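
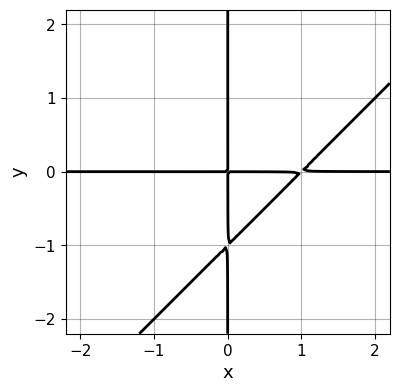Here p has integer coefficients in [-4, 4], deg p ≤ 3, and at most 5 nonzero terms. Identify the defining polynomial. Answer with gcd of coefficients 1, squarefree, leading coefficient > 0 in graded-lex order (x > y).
1. Degree: no degree-2 curve has this shape, so deg p = 3.
2. Against the integer gridlines: the visible y-axis segment lies entirely on the curve; every point of the x-axis in the box is on the curve.
3. Together with the visible shape, these determine p as stated.

x^2*y - x*y^2 - x*y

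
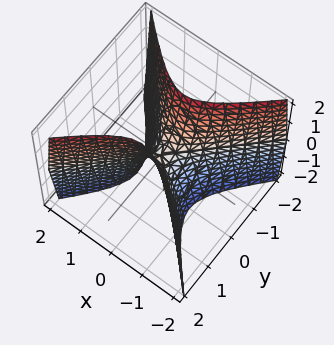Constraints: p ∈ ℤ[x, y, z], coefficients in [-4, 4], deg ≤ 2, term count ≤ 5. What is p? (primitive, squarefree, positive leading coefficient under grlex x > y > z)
3*x^2 - 3*y^2 + z

The degree is 2 — a hyperbolic paraboloid; a quadric.
Symmetries: mirror symmetry x ↦ −x ⇒ only even powers of x; the y ↦ −y reflection is a symmetry, so y appears only in even powers.
Checking where it meets the axes: one z-axis crossing is at z = 0; it crosses the x-axis at the gridline x = 0.
These observations pin down the coefficients.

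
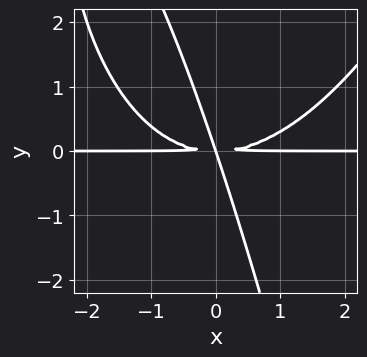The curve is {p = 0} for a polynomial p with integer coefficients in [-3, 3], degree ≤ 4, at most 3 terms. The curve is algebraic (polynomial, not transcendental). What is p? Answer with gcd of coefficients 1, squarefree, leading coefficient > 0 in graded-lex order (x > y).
Degree: no degree-3 curve has this shape, so deg p = 4.
Checking where it meets the axes: one y-axis crossing is at y = 0; the visible x-axis segment lies entirely on the curve.
The integer polynomial consistent with all of this is the stated p.

x^3*y - 3*x*y^2 - y^3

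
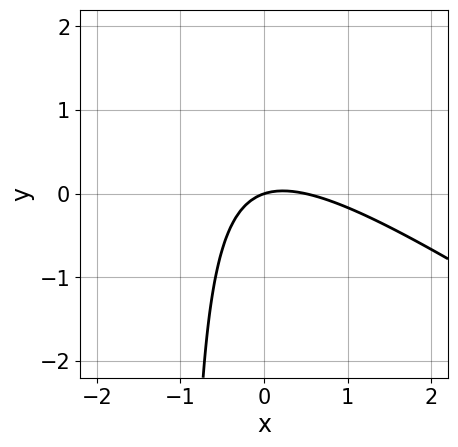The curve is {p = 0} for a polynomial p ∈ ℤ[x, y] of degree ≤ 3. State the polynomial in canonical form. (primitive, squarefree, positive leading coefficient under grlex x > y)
First, deg p = 2.
Then, checking where it meets the axes: it meets the x-axis at x = 0 (among the integer gridlines); one y-axis crossing is at y = 0.
Finally, putting this together gives p.

2*x^2 + 3*x*y - x + 3*y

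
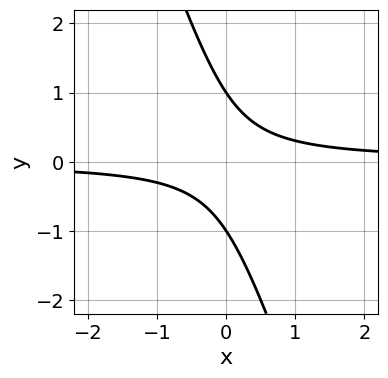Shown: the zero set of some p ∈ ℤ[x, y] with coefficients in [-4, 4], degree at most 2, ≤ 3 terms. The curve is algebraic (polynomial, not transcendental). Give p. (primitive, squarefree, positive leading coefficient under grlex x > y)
3*x*y + y^2 - 1

1. deg p = 2. A generic line meets the curve in up to 2 points.
2. From the axis intercepts and sections: no x-intercept at any integer in the box; the y-axis gridline crossings are at y ∈ {-1, 1}.
3. These observations pin down the coefficients.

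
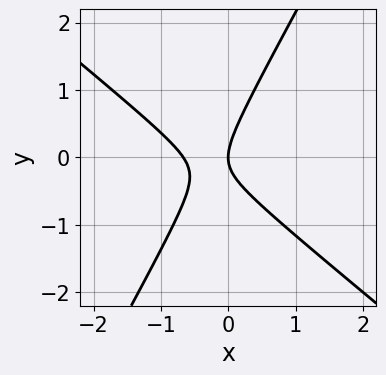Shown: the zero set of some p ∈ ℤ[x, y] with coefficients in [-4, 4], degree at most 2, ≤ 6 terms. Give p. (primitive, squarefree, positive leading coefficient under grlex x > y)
3*x^2 + 2*x*y - 2*y^2 + 2*x

(a) The degree is 2 — the shape is more complex than any degree-1 curve.
(b) Against the integer gridlines: one y-axis crossing is at y = 0; it meets the x-axis at x = 0 (among the integer gridlines).
(c) Matching integer coefficients to the picture gives p.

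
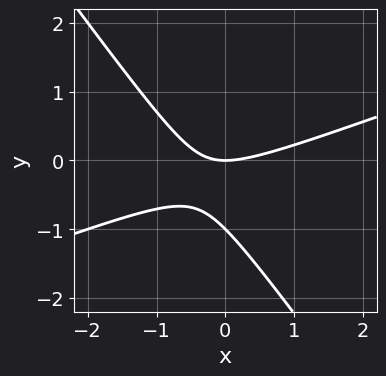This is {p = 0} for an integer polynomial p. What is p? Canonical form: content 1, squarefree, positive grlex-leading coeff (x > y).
1. deg p = 2. The shape is more complex than any degree-1 curve.
2. From the visible intercepts: it crosses the x-axis at the gridline x = 0; among the integer gridlines, it crosses the y-axis at y ∈ {-1, 0}.
3. The integer polynomial consistent with all of this is the stated p.

x^2 - 2*x*y - 2*y^2 - 2*y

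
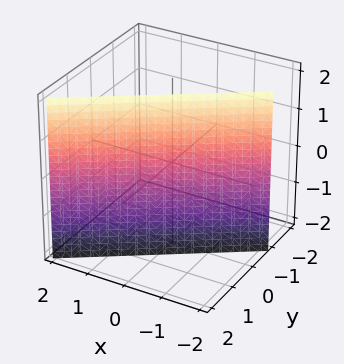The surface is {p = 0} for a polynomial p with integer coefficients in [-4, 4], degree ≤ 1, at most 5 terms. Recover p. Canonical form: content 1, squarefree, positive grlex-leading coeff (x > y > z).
(a) deg p = 1. The surface is flat (a plane).
(b) Checking where it meets the axes: it meets the x-axis at x = -1 (among the integer gridlines); no z-intercept at any integer in the box.
(c) Fitting integer coefficients to these (and the overall shape) gives p.

2*x - 3*y + 2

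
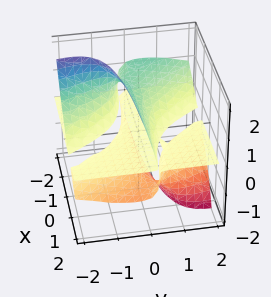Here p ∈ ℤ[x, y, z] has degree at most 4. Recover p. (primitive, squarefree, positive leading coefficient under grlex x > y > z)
1. deg p = 3.
2. Checking where it meets the axes: the z-axis gridline crossings are at z ∈ {-1, 0, 1}; the visible x-axis segment lies entirely on the surface.
3. Matching integer coefficients to the picture gives p.

2*x*y*z + y^2*z + 3*y*z^2 + z^3 - z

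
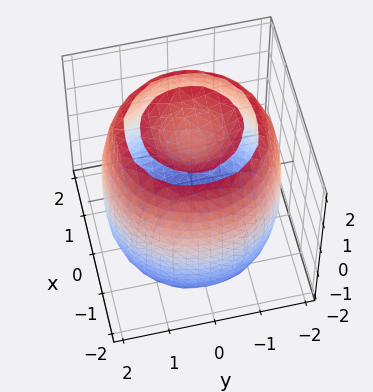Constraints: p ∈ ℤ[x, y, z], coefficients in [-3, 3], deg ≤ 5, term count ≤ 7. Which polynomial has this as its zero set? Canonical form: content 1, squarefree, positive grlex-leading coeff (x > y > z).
x^4 + 2*x^2*y^2 + y^4 - 3*x^2 - 3*y^2 + z^2 - 2

1. The picture has 2 separate pieces. Treating them together as one polynomial.
2. Degree: no degree-3 surface has this shape, so deg p = 4.
3. By symmetry, the surface is invariant under rotation about z: p = q(x² + y², z).
4. Against the integer gridlines: a circular section at z = -1 has radius between 1 and 2.
5. Solving for integer coefficients yields p as stated.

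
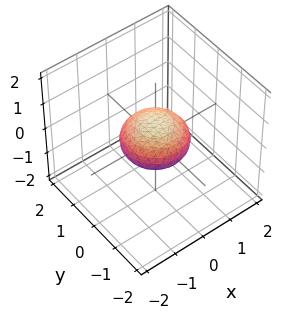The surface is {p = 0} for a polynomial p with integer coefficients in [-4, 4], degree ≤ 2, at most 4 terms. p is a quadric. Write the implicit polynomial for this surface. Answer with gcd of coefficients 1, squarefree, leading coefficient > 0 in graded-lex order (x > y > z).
x^2 + y^2 + 2*z^2 - 1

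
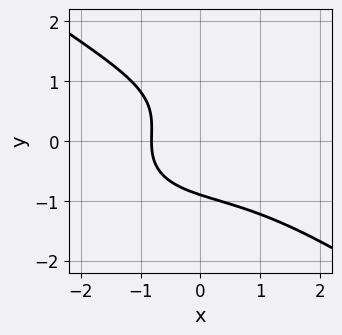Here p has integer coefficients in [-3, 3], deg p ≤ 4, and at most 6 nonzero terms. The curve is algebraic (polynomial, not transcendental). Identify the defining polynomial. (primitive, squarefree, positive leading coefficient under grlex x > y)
(a) The degree is 3 — the shape is more complex than any degree-2 curve.
(b) The integer polynomial consistent with all of this is the stated p.

x^3 + 3*y^3 - y^2 + 3*x + 3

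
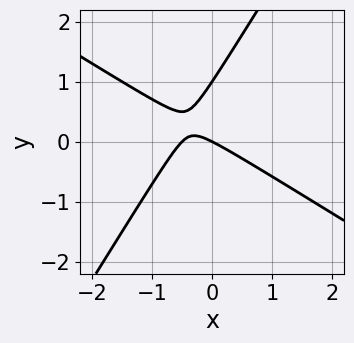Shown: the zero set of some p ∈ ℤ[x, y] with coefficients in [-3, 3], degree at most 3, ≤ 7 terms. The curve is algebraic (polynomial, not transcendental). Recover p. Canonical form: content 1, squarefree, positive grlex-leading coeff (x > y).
2*x^2 + 2*x*y - 2*y^2 + x + 2*y

(a) The degree is 2 — no degree-1 curve has this shape.
(b) Reading off the gridlines: one x-axis crossing is at x = 0; among the integer gridlines, it crosses the y-axis at y ∈ {0, 1}.
(c) The integer polynomial consistent with all of this is the stated p.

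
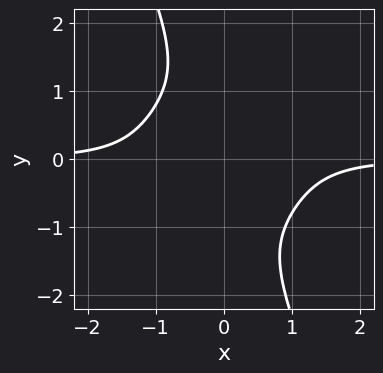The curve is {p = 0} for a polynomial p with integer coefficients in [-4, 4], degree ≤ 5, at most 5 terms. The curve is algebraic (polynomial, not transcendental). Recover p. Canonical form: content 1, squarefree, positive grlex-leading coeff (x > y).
3*x^3*y + 2*x*y^3 + y^4 + 3

First, degree: the shape is more complex than any degree-3 curve, so deg p = 4.
Next, reading off the gridlines: it misses every integer gridline on the x-axis; the curve avoids every integer y-axis point in the box.
Finally, these observations pin down the coefficients.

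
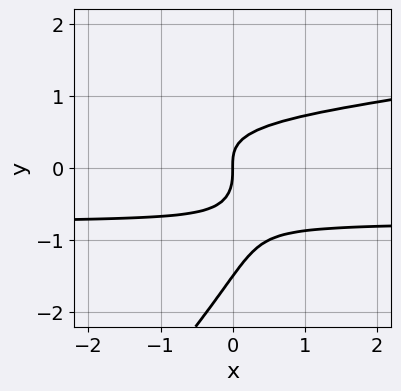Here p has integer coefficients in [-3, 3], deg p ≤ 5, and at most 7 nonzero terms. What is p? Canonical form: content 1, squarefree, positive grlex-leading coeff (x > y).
2*x*y^3 - 2*y^4 - 2*x*y^2 - 3*y^3 + 2*x

1. deg p = 4. No degree-3 curve has this shape.
2. Reading off the gridlines: it meets the x-axis at x = 0 (among the integer gridlines); one y-axis crossing is at y = 0.
3. Fitting integer coefficients to these (and the overall shape) gives p.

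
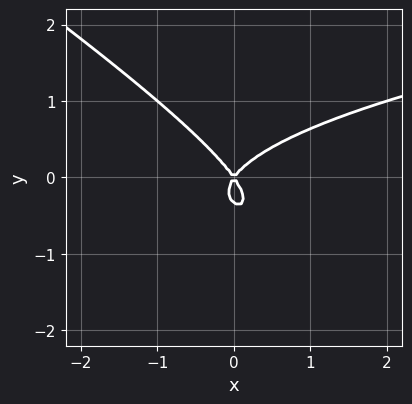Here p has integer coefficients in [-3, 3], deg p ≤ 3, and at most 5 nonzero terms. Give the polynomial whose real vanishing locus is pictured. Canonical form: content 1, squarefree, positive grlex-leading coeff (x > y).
2*x*y^2 + 3*y^3 - 2*x^2 + y^2

1. The degree is 3 — a generic line meets the curve in up to 3 points.
2. From the axis intercepts and sections: one x-axis crossing is at x = 0; it crosses the y-axis at the gridline y = 0.
3. Matching integer coefficients to the picture gives p.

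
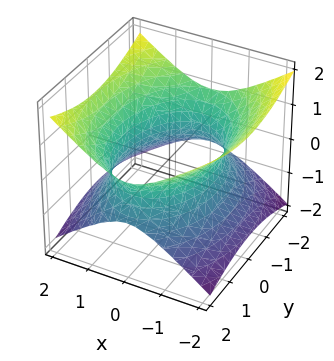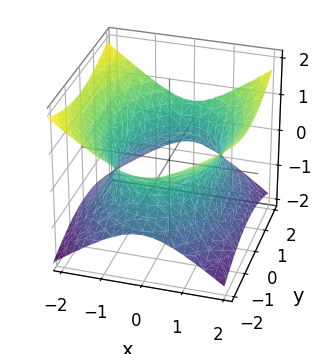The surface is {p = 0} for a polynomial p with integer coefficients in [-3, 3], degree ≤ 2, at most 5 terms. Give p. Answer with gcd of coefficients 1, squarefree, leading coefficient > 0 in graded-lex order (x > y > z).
2*x^2 + y^2 - 3*z^2 - 3

deg p = 2. One connected sheet with a waist; a quadric.
Symmetries: the z ↦ −z reflection is a symmetry, so z appears only in even powers; the x ↦ −x reflection is a symmetry, so x appears only in even powers; it's symmetric under y → −y, forcing even powers of y.
From the axis intercepts and sections: it misses every integer gridline on the z-axis.
Together with the visible shape, these determine p as stated.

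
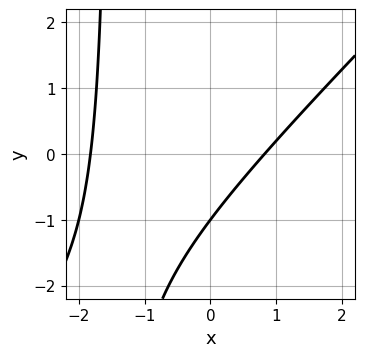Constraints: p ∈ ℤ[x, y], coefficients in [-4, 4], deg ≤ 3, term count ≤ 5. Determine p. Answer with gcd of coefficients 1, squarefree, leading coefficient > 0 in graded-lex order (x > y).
First, degree: a generic line meets the curve in up to 2 points, so deg p = 2.
Then, against the integer gridlines: it crosses the y-axis at the gridline y = -1.
Finally, the integer polynomial consistent with all of this is the stated p.

2*x^2 - 2*x*y + 2*x - 3*y - 3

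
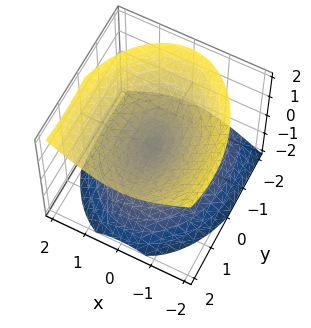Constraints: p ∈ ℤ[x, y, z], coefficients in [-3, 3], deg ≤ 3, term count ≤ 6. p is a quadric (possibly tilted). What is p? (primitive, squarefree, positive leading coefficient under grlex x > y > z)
(a) The degree is 2 — no degree-1 surface has this shape.
(b) From the axis intercepts and sections: it meets the x-axis at x = 0 (among the integer gridlines); it crosses the z-axis at the gridline z = 0; it crosses the y-axis at the gridline y = 0.
(c) Putting this together gives p.

2*x^2 + y^2 - y*z - 2*z^2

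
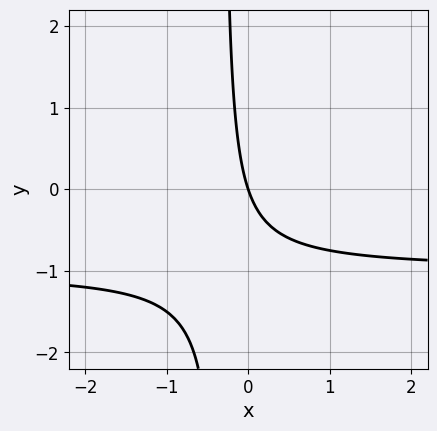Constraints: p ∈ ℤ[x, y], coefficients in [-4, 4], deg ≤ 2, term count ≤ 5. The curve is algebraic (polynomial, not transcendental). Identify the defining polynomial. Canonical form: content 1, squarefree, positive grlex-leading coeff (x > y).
The degree is 2 — no degree-1 curve has this shape.
Reading off the gridlines: it crosses the x-axis at the gridline x = 0; it meets the y-axis at y = 0 (among the integer gridlines).
These observations pin down the coefficients.

3*x*y + 3*x + y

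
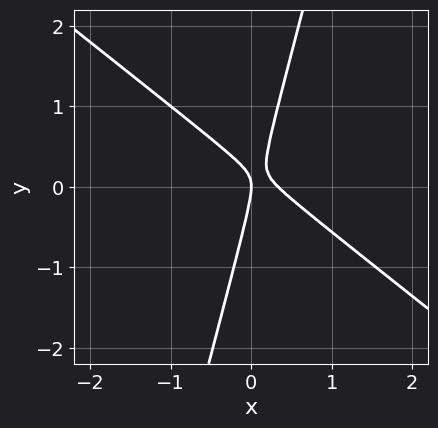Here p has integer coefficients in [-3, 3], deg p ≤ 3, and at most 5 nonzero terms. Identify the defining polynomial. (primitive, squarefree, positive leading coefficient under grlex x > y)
3*x^2 + 3*x*y - y^2 - x

Degree: no degree-1 curve has this shape, so deg p = 2.
Against the integer gridlines: one x-axis crossing is at x = 0; one y-axis crossing is at y = 0.
The integer polynomial consistent with all of this is the stated p.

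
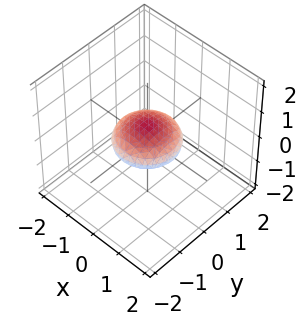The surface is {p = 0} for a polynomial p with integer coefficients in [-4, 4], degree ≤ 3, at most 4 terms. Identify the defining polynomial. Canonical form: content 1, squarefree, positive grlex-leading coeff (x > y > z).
Degree: bounded and convex; a quadric, so deg p = 2.
Symmetry: the surface is invariant under rotation about z: p = q(x² + y², z); it's symmetric under z → −z, forcing even powers of z.
From the axis intercepts and sections: the x-axis gridline crossings are at x ∈ {-1, 1}; a circular section at z = 0 has radius exactly 1; the y-axis gridline crossings are at y ∈ {-1, 1}.
Fitting integer coefficients to these (and the overall shape) gives p.

x^2 + y^2 + 3*z^2 - 1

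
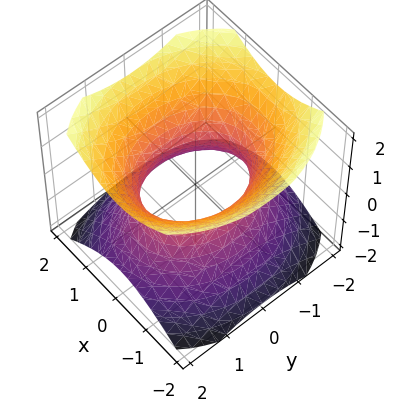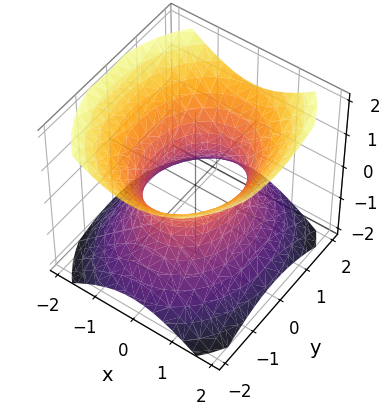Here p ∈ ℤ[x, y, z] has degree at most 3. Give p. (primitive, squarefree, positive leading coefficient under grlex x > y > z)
1. The degree is 2 — one connected sheet with a waist; a quadric.
2. Symmetries: the z ↦ −z reflection is a symmetry, so z appears only in even powers; the y ↦ −y reflection is a symmetry, so y appears only in even powers; mirror symmetry x ↦ −x ⇒ only even powers of x.
3. Reading off the gridlines: the surface avoids every integer z-axis point in the box; the x-axis gridline crossings are at x ∈ {-1, 1}.
4. Matching integer coefficients to the picture gives p.

3*x^2 + 2*y^2 - 3*z^2 - 3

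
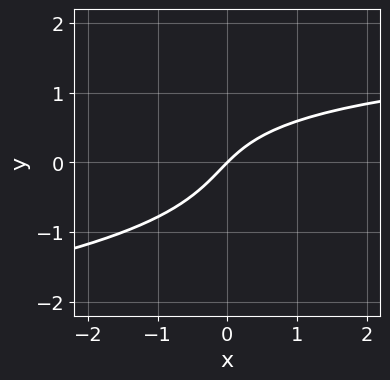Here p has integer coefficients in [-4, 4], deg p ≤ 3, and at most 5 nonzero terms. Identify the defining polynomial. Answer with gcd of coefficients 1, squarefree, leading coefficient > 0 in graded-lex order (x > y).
The degree is 3 — the shape is more complex than any degree-2 curve.
From the axis intercepts and sections: one y-axis crossing is at y = 0; one x-axis crossing is at x = 0.
Matching integer coefficients to the picture gives p.

3*y^3 + x*y - 3*x + 3*y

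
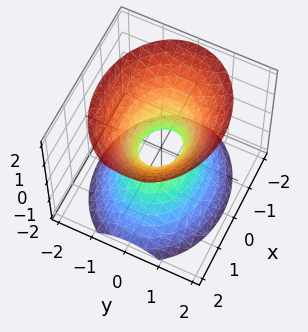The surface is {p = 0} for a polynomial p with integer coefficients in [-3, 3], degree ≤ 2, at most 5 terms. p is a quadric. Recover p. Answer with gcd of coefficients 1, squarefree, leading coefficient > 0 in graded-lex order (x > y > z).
2*x^2 + 3*y^2 - 2*z^2 - 1

(a) deg p = 2. One connected sheet with a waist; a quadric.
(b) Symmetries: mirror symmetry z ↦ −z ⇒ only even powers of z; it's symmetric under y → −y, forcing even powers of y; it's symmetric under x → −x, forcing even powers of x.
(c) Observable constraints: the surface avoids every integer z-axis point in the box.
(d) Putting this together gives p.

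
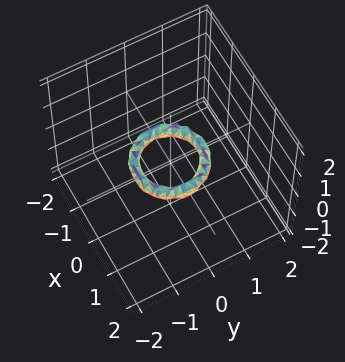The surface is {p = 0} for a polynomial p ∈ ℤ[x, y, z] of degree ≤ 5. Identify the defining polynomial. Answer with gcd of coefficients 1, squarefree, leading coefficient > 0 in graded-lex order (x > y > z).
2*x^4 + 4*x^2*y^2 + 2*y^4 - 3*x^2 - 3*y^2 + 2*z^2 + 1

First, deg p = 4. The shape is more complex than any degree-3 surface.
Then, symmetries: the z-axis is an axis of rotation, so x and y enter only as x² + y².
Next, against the integer gridlines: no z-intercept at any integer in the box; the y-axis gridline crossings are at y ∈ {-1, 1}; a circular section at z = 0 has radius between 0 and 1.
Finally, assembling these constraints gives the stated polynomial. Check: (1, 0, 0) on the x-axis lies on the surface, and p(1, 0, 0) = 0. ✓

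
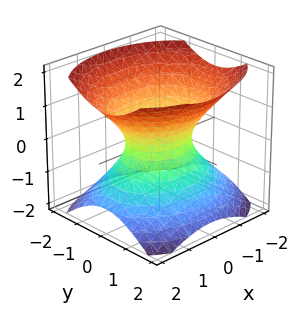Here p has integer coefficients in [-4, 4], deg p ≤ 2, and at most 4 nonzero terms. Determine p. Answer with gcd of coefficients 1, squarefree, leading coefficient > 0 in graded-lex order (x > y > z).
2*x^2 + 3*y^2 - 3*z^2 - 2

1. The degree is 2 — one connected sheet with a waist; a quadric.
2. Symmetries: it's symmetric under y → −y, forcing even powers of y; mirror symmetry x ↦ −x ⇒ only even powers of x; the z ↦ −z reflection is a symmetry, so z appears only in even powers.
3. From the visible intercepts: the x-axis gridline crossings are at x ∈ {-1, 1}; it misses every integer gridline on the z-axis.
4. Putting this together gives p.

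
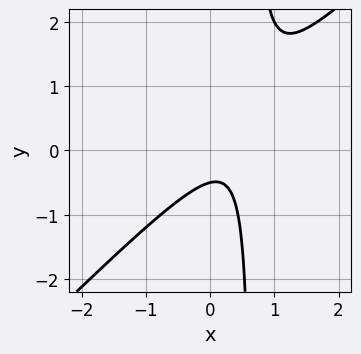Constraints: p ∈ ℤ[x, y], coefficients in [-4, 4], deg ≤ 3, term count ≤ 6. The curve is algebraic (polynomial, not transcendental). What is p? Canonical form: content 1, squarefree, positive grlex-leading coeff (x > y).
3*x^2 - 3*x*y - 2*x + 2*y + 1

(a) Degree: the shape is more complex than any degree-1 curve, so deg p = 2.
(b) From the axis intercepts and sections: no x-intercept at any integer in the box.
(c) Assembling these constraints gives the stated polynomial.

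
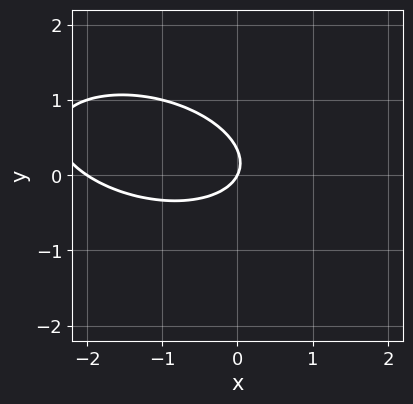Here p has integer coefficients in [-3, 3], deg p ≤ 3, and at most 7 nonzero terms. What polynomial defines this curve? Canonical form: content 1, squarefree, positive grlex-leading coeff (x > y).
1. deg p = 2. No degree-1 curve has this shape.
2. Reading off the gridlines: among the integer gridlines, it crosses the x-axis at x ∈ {-2, 0}; it crosses the y-axis at the gridline y = 0.
3. These observations pin down the coefficients.

x^2 + x*y + 3*y^2 + 2*x - y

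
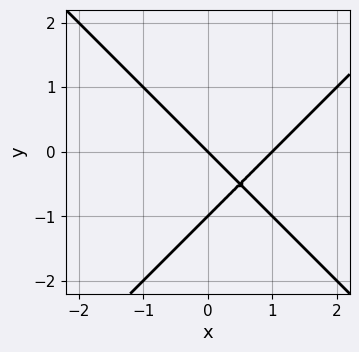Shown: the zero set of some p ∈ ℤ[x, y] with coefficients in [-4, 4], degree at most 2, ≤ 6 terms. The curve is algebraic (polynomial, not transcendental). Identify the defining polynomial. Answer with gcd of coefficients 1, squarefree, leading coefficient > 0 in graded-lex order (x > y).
Degree: no degree-1 curve has this shape, so deg p = 2.
From the visible intercepts: among the integer gridlines, it crosses the y-axis at y ∈ {-1, 0}; the x-axis gridline crossings are at x ∈ {0, 1}.
The integer polynomial consistent with all of this is the stated p.

x^2 - y^2 - x - y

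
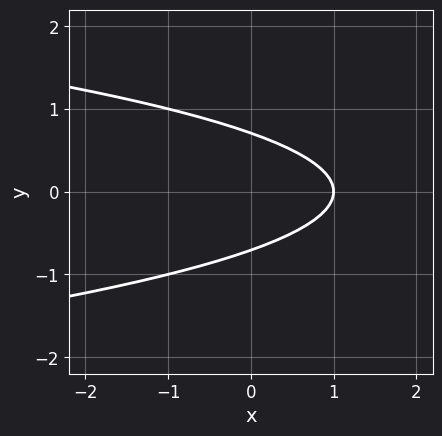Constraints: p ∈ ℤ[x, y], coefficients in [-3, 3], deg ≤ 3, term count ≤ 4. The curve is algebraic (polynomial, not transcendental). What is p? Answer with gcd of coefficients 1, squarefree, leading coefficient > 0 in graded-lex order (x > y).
2*y^2 + x - 1

1. The degree is 2 — the shape is more complex than any degree-1 curve.
2. Symmetries: the y ↦ −y reflection is a symmetry, so y appears only in even powers.
3. From the visible intercepts: it crosses the x-axis at the gridline x = 1.
4. Matching integer coefficients to the picture gives p.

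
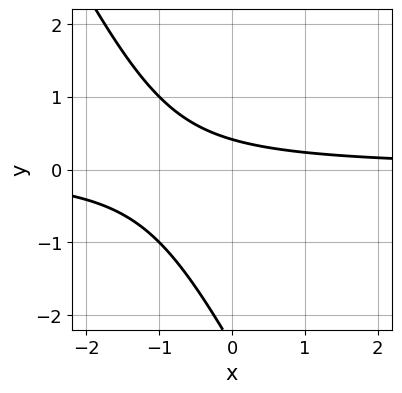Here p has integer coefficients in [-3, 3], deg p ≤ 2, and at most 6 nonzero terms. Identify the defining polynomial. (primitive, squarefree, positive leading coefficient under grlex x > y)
First, the degree is 2 — no degree-1 curve has this shape.
Then, checking where it meets the axes: it misses every integer gridline on the x-axis.
Finally, together with the visible shape, these determine p as stated.

2*x*y + y^2 + 2*y - 1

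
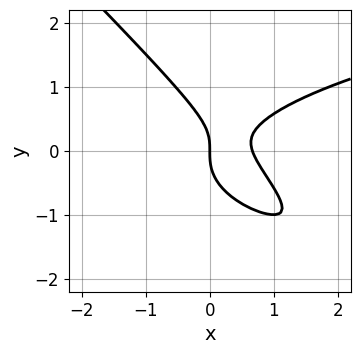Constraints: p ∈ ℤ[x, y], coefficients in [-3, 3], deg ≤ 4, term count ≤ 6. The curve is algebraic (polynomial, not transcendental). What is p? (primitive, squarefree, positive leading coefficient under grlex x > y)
First, the degree is 3 — no degree-2 curve has this shape.
Next, reading off the gridlines: it crosses the y-axis at the gridline y = 0; one x-axis crossing is at x = 0.
Finally, fitting integer coefficients to these (and the overall shape) gives p.

3*x*y^2 + 3*y^3 - 3*x^2 - x*y + 2*x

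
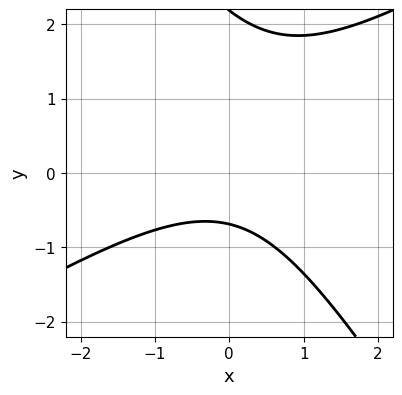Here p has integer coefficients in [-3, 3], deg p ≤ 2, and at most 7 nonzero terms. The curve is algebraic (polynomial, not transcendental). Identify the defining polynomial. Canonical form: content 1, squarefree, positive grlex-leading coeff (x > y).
2*x^2 - 2*x*y - 2*y^2 + 3*y + 3

(a) deg p = 2.
(b) Observable constraints: no x-intercept at any integer in the box.
(c) Solving for integer coefficients yields p as stated.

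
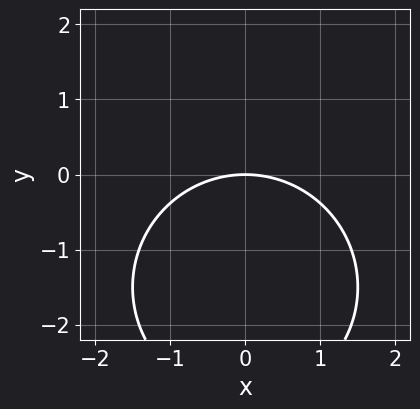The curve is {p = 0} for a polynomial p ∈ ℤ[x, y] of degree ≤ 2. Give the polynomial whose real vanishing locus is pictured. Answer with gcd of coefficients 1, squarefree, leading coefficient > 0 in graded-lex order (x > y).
First, the degree is 2 — the shape is more complex than any degree-1 curve.
Next, symmetries: the x ↦ −x reflection is a symmetry, so x appears only in even powers.
Next, checking where it meets the axes: it meets the x-axis at x = 0 (among the integer gridlines); it crosses the y-axis at the gridline y = 0.
Finally, fitting integer coefficients to these (and the overall shape) gives p.

x^2 + y^2 + 3*y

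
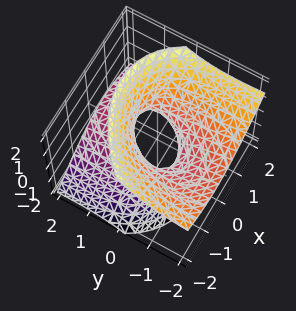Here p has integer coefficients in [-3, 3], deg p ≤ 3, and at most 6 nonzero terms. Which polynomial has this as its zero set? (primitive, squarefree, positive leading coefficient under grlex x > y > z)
Degree: no degree-1 surface has this shape, so deg p = 2.
Against the integer gridlines: among the integer gridlines, it crosses the y-axis at y ∈ {-1, 1}; the surface avoids every integer z-axis point in the box.
Together with the visible shape, these determine p as stated.

2*x^2 - x*y + y^2 + 3*y*z - 2*z^2 - 1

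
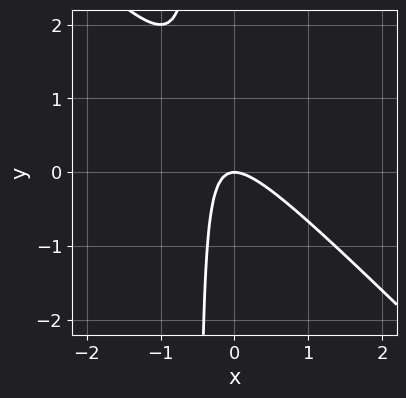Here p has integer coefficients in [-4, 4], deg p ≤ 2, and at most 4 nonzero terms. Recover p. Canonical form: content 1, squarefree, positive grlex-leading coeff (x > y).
2*x^2 + 2*x*y + y

(a) The degree is 2 — a generic line meets the curve in up to 2 points.
(b) Against the integer gridlines: it crosses the x-axis at the gridline x = 0; one y-axis crossing is at y = 0.
(c) Fitting integer coefficients to these (and the overall shape) gives p.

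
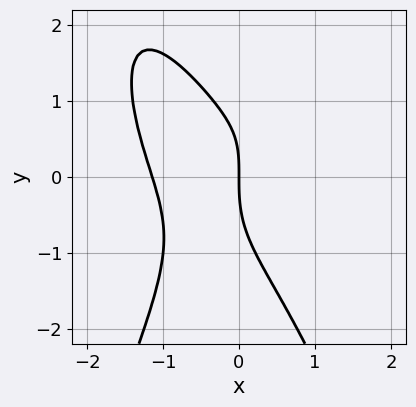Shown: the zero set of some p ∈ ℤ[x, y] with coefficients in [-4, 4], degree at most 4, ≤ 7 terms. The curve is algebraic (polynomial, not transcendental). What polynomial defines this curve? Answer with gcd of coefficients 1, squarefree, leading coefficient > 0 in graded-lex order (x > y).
(a) deg p = 4. The shape is more complex than any degree-3 curve.
(b) Checking where it meets the axes: it crosses the y-axis at the gridline y = 0; it crosses the x-axis at the gridline x = 0.
(c) Together with the visible shape, these determine p as stated.

2*x^4 - 3*x^2*y + y^3 - x*y + 3*x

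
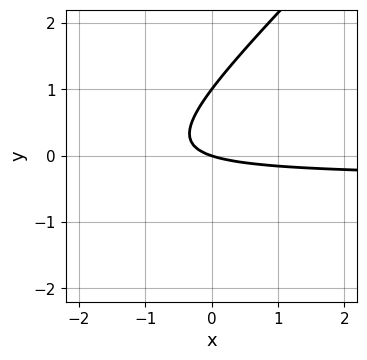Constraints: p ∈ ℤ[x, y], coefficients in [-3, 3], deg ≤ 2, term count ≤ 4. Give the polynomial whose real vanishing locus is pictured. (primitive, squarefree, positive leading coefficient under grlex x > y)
3*x*y - 3*y^2 + x + 3*y

First, degree: the shape is more complex than any degree-1 curve, so deg p = 2.
Then, reading off the gridlines: it meets the x-axis at x = 0 (among the integer gridlines); the y-axis gridline crossings are at y ∈ {0, 1}.
Finally, matching integer coefficients to the picture gives p.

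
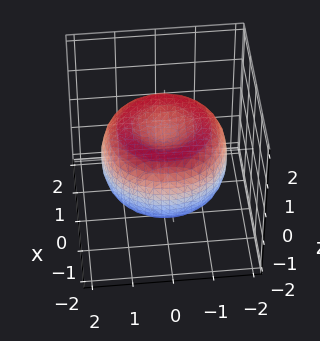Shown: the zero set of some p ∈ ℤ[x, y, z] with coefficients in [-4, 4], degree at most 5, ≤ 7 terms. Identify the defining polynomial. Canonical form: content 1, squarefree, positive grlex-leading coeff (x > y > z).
First, the degree is 4 — the shape is more complex than any degree-3 surface.
Next, symmetry: the surface is invariant under rotation about z: p = q(x² + y², z).
Then, reading off the gridlines: a circular section at z = -1 has radius exactly 1.
Finally, fitting integer coefficients to these (and the overall shape) gives p.

x^4 + 2*x^2*y^2 + y^4 - 2*x^2 - 2*y^2 + 2*z^2 - 1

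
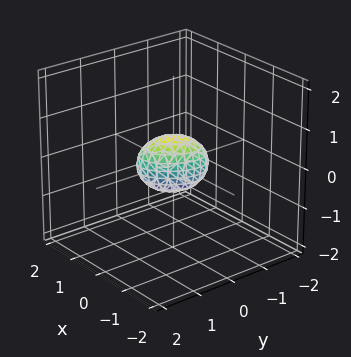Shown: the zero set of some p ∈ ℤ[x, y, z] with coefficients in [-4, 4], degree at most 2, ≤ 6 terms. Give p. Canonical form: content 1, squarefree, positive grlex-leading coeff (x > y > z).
3*x^2 - 2*x*y + 2*y^2 + 2*z^2 - 1

(a) deg p = 2. No degree-1 surface has this shape.
(b) Matching integer coefficients to the picture gives p.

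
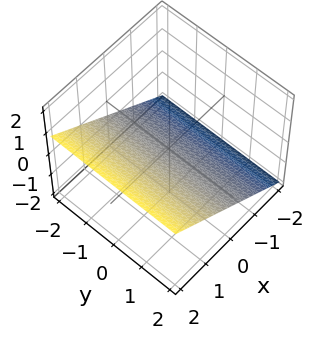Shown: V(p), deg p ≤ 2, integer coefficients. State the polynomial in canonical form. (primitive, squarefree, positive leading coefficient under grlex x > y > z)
First, deg p = 1. The surface is flat (a plane).
Then, checking where it meets the axes: it crosses the x-axis at the gridline x = 1; it misses every integer gridline on the y-axis.
Finally, matching integer coefficients to the picture gives p.

2*x - 3*z - 2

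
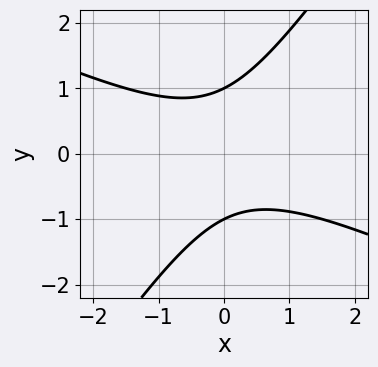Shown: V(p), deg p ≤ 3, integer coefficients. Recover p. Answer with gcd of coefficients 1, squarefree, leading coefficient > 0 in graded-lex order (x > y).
2*x^2 + 3*x*y - 3*y^2 + 3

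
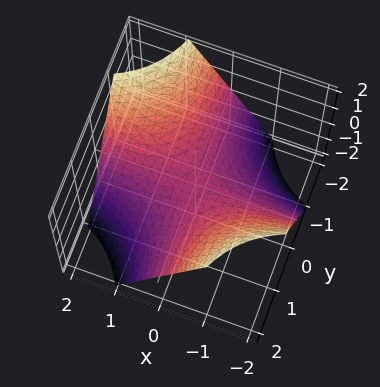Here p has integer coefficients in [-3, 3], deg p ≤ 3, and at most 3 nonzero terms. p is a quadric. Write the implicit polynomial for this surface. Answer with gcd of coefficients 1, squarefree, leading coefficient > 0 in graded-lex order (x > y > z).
x*y + z

1. Degree: a hyperbolic paraboloid; a quadric, so deg p = 2.
2. Against the integer gridlines: one z-axis crossing is at z = 0; every point of the x-axis in the box is on the surface; every point of the y-axis in the box is on the surface.
3. Fitting integer coefficients to these (and the overall shape) gives p.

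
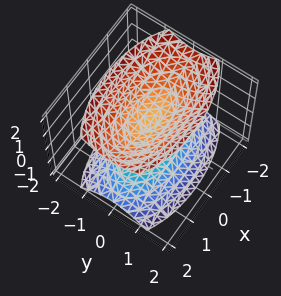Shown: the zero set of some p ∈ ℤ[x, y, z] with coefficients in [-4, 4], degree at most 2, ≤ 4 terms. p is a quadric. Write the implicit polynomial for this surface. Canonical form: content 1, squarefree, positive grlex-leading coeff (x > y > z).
First, I count 2 distinct pieces. Treating them together as one polynomial.
Then, the degree is 2 — two sheets facing apart; a quadric.
Next, symmetries: it's symmetric under z → −z, forcing even powers of z; mirror symmetry x ↦ −x ⇒ only even powers of x; the y ↦ −y reflection is a symmetry, so y appears only in even powers.
Next, against the integer gridlines: it misses every integer gridline on the y-axis; it misses every integer gridline on the x-axis.
Finally, assembling these constraints gives the stated polynomial.

x^2 + 3*y^2 - 2*z^2 + 1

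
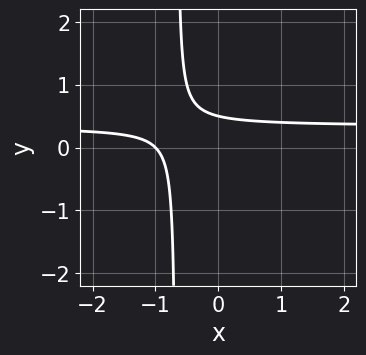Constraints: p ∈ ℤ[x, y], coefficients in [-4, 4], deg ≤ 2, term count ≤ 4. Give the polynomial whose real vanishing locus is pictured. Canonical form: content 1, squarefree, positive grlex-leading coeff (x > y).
deg p = 2.
Checking where it meets the axes: one x-axis crossing is at x = -1.
Fitting integer coefficients to these (and the overall shape) gives p.

3*x*y - x + 2*y - 1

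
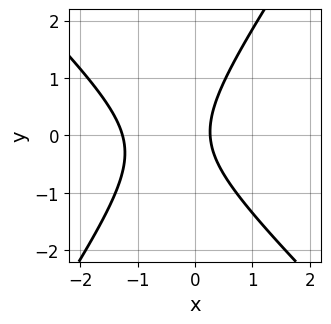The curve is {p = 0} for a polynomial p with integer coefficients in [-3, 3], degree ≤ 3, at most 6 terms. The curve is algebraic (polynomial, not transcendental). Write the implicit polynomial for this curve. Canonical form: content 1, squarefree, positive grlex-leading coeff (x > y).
3*x^2 + x*y - 2*y^2 + 3*x - 1

First, degree: the shape is more complex than any degree-1 curve, so deg p = 2.
Next, from the axis intercepts and sections: no y-intercept at any integer in the box.
Finally, putting this together gives p.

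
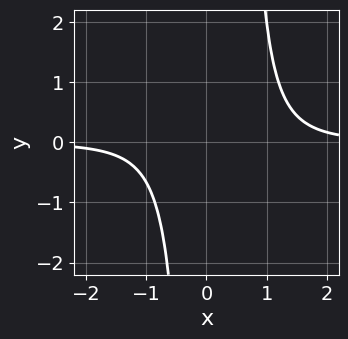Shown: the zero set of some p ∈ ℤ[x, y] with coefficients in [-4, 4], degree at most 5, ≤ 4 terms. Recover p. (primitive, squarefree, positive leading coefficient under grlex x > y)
1. Degree: the shape is more complex than any degree-3 curve, so deg p = 4.
2. Observable constraints: no x-intercept at any integer in the box; no y-intercept at any integer in the box.
3. Solving for integer coefficients yields p as stated.

2*x^3*y - x^2*y - 2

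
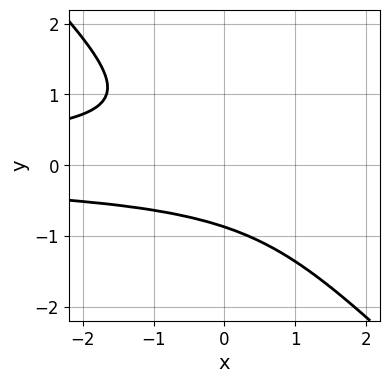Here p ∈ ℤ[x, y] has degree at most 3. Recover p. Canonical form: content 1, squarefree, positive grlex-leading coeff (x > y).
3*x*y^2 + 3*y^3 + 2

First, the degree is 3 — a generic line meets the curve in up to 3 points.
Next, observable constraints: no x-intercept at any integer in the box.
Finally, assembling these constraints gives the stated polynomial.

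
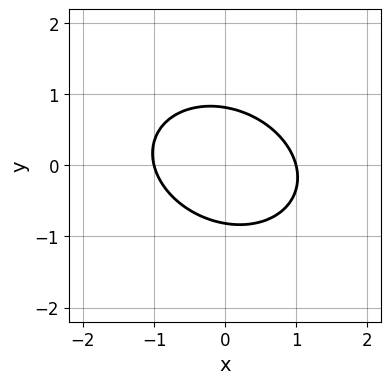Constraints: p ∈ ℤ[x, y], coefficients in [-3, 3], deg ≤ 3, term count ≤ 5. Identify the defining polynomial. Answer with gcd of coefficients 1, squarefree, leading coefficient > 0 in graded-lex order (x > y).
2*x^2 + x*y + 3*y^2 - 2

First, deg p = 2. The shape is more complex than any degree-1 curve.
Then, observable constraints: among the integer gridlines, it crosses the x-axis at x ∈ {-1, 1}.
Finally, the integer polynomial consistent with all of this is the stated p.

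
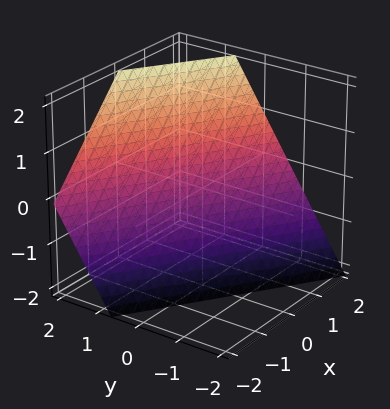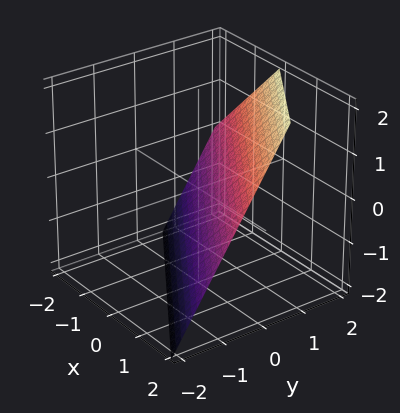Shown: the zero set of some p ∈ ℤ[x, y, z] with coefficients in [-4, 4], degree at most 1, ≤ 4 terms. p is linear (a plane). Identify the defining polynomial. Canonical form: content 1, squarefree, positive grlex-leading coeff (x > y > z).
2*x + 3*y - 2*z - 2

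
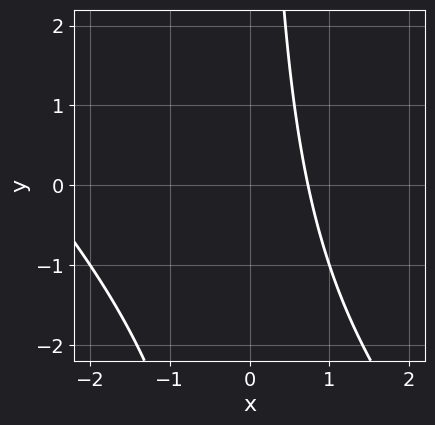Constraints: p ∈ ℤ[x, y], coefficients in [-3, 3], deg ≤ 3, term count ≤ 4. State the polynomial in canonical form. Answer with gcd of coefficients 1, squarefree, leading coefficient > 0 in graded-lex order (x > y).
x^2 + x*y + 2*x - 2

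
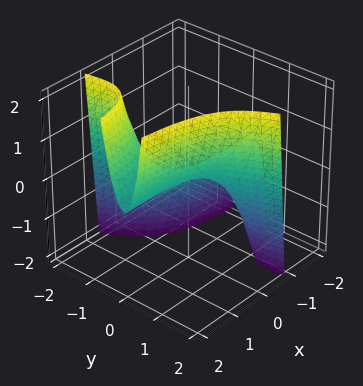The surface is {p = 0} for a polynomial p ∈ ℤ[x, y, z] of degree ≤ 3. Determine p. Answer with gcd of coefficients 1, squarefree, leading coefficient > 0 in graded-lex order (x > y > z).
3*x*y^2 + y^3 - z

First, the degree is 3 — the shape is more complex than any degree-2 surface.
Next, against the integer gridlines: it crosses the y-axis at the gridline y = 0; one z-axis crossing is at z = 0.
Finally, assembling these constraints gives the stated polynomial. Check: (2, 0, 0) on the x-axis lies on the surface, and p(2, 0, 0) = 0. ✓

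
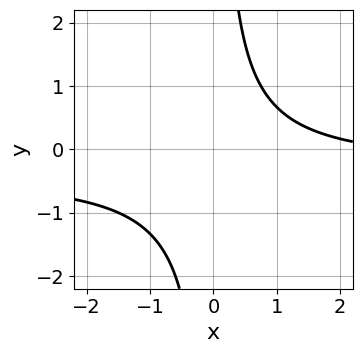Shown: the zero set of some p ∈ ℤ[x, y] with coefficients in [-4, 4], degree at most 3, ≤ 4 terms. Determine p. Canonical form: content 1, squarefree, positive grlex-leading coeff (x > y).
The degree is 2 — a generic line meets the curve in up to 2 points.
From the visible intercepts: no y-intercept at any integer in the box; the curve avoids every integer x-axis point in the box.
Solving for integer coefficients yields p as stated.

3*x*y + x - 3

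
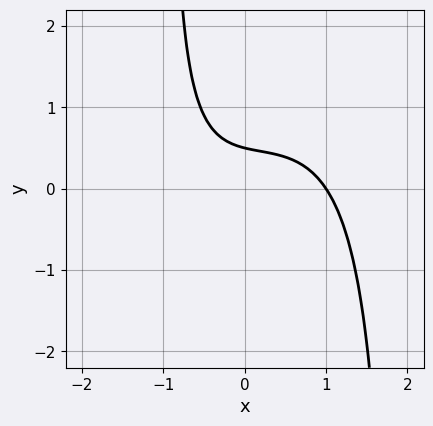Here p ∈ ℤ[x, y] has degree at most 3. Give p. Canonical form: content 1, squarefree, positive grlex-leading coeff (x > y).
First, deg p = 3.
Next, from the axis intercepts and sections: it meets the x-axis at x = 1 (among the integer gridlines).
Finally, these observations pin down the coefficients.

x^3 - x^2*y + x*y + 2*y - 1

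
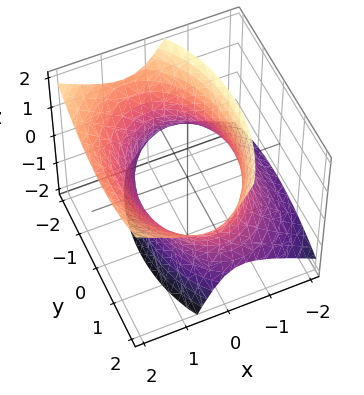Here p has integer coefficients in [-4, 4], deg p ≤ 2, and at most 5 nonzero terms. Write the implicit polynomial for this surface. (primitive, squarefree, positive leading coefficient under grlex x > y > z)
1. deg p = 2. A generic line meets the surface in up to 2 points.
2. From the axis intercepts and sections: the surface avoids every integer z-axis point in the box.
3. These observations pin down the coefficients.

2*x^2 - 2*x*z + y^2 - z^2 - 3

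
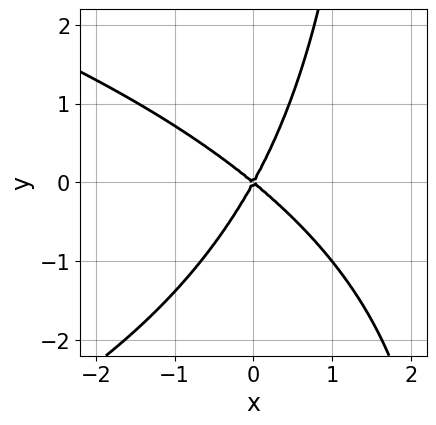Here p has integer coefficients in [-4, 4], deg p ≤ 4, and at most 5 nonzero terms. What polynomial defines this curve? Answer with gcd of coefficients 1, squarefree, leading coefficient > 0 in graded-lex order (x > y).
(a) Degree: a generic line meets the curve in up to 3 points, so deg p = 3.
(b) Reading off the gridlines: one y-axis crossing is at y = 0; one x-axis crossing is at x = 0.
(c) Fitting integer coefficients to these (and the overall shape) gives p.

x*y^2 + 3*x^2 + 2*x*y - 2*y^2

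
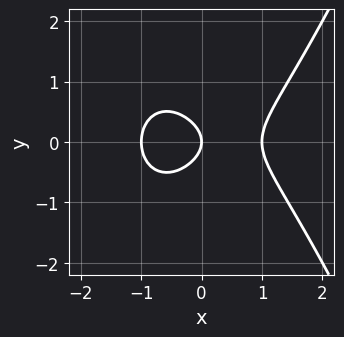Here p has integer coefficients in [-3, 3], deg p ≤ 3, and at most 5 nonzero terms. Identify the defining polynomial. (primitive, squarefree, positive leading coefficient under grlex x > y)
2*x^3 - 3*y^2 - 2*x

Degree: a generic line meets the curve in up to 3 points, so deg p = 3.
Symmetries: mirror symmetry y ↦ −y ⇒ only even powers of y.
From the visible intercepts: it crosses the y-axis at the gridline y = 0; the x-axis gridline crossings are at x ∈ {-1, 0, 1}.
The integer polynomial consistent with all of this is the stated p.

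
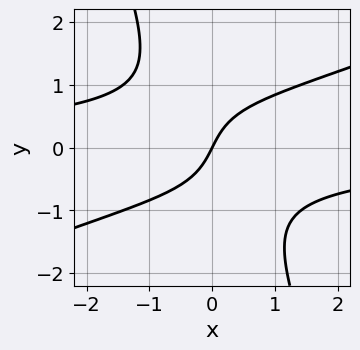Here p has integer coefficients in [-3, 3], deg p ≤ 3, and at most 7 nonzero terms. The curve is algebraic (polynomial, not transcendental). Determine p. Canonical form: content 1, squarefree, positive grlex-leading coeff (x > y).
x^2*y - 2*x*y^2 - y^3 + 2*x - y

First, degree: a generic line meets the curve in up to 3 points, so deg p = 3.
Then, from the visible intercepts: one x-axis crossing is at x = 0; it meets the y-axis at y = 0 (among the integer gridlines).
Finally, putting this together gives p.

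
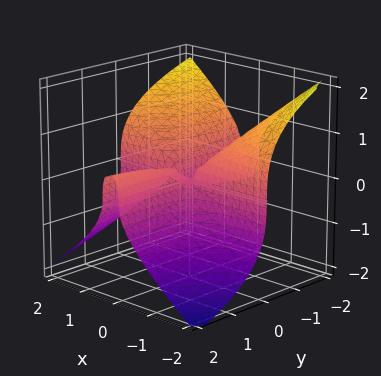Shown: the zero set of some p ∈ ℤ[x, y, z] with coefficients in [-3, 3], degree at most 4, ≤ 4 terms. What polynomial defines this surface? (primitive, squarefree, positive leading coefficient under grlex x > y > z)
2*x^2*y + 2*z^3 - x*y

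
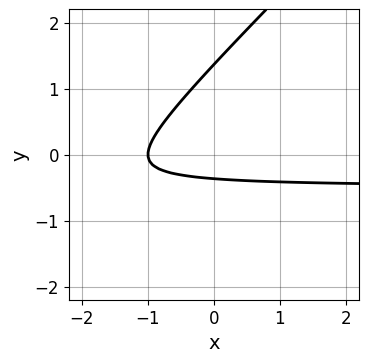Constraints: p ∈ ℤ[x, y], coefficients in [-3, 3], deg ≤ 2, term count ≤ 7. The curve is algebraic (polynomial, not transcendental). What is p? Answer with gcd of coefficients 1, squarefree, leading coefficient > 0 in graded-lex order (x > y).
First, degree: no degree-1 curve has this shape, so deg p = 2.
Next, against the integer gridlines: it crosses the x-axis at the gridline x = -1.
Finally, matching integer coefficients to the picture gives p.

2*x*y - 2*y^2 + x + 2*y + 1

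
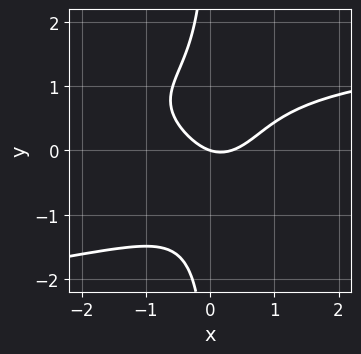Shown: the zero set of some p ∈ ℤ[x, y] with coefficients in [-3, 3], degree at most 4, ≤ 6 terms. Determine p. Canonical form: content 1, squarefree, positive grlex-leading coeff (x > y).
deg p = 4.
From the axis intercepts and sections: it crosses the y-axis at the gridline y = 0; it meets the x-axis at x = 0 (among the integer gridlines).
Fitting integer coefficients to these (and the overall shape) gives p.

3*x*y^3 + x^2*y - 3*x^2 + x + 3*y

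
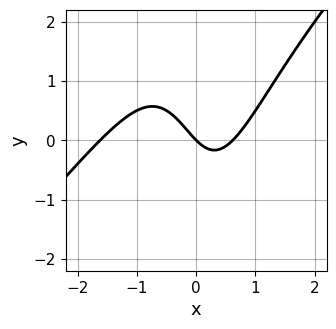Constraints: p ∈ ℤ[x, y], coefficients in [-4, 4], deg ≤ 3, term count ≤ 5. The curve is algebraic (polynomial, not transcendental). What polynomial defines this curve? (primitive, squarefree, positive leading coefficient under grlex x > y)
x^3 - x^2*y + x^2 - x - y

(a) deg p = 3. No degree-2 curve has this shape.
(b) Against the integer gridlines: it crosses the x-axis at the gridline x = 0; it crosses the y-axis at the gridline y = 0.
(c) These observations pin down the coefficients.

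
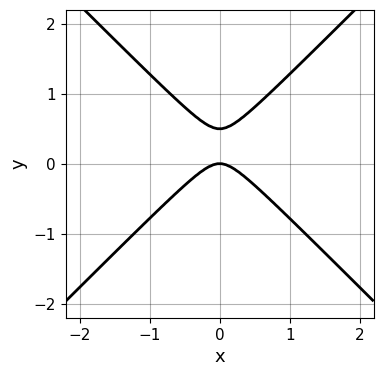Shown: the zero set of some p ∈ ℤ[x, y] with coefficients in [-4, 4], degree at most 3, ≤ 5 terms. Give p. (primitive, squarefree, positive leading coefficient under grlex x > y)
(a) Degree: a generic line meets the curve in up to 2 points, so deg p = 2.
(b) Symmetries: the x ↦ −x reflection is a symmetry, so x appears only in even powers.
(c) Checking where it meets the axes: it crosses the x-axis at the gridline x = 0; it meets the y-axis at y = 0 (among the integer gridlines).
(d) Putting this together gives p.

2*x^2 - 2*y^2 + y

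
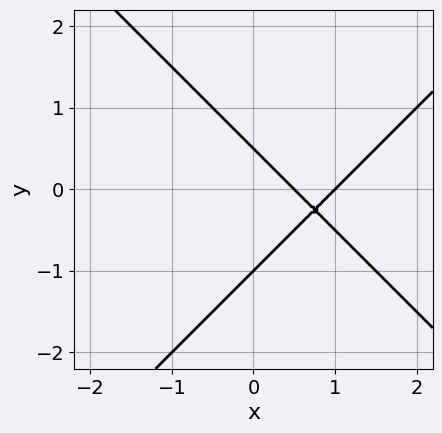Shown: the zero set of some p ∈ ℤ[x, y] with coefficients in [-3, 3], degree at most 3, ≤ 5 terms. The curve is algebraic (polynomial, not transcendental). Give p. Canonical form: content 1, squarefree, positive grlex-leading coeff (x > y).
2*x^2 - 2*y^2 - 3*x - y + 1

(a) Degree: a generic line meets the curve in up to 2 points, so deg p = 2.
(b) From the axis intercepts and sections: it meets the y-axis at y = -1 (among the integer gridlines); it crosses the x-axis at the gridline x = 1.
(c) Together with the visible shape, these determine p as stated.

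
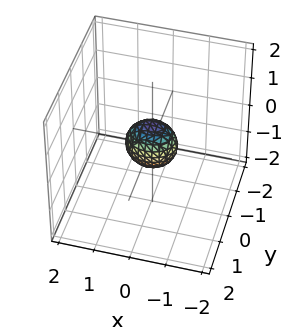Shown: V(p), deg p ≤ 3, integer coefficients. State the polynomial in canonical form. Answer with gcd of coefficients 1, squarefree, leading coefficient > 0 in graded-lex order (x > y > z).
Degree: bounded and convex; a quadric, so deg p = 2.
Symmetries: mirror symmetry z ↦ −z ⇒ only even powers of z; the x ↦ −x reflection is a symmetry, so x appears only in even powers; the y ↦ −y reflection is a symmetry, so y appears only in even powers.
Putting this together gives p.

2*x^2 + 3*y^2 + 2*z^2 - 1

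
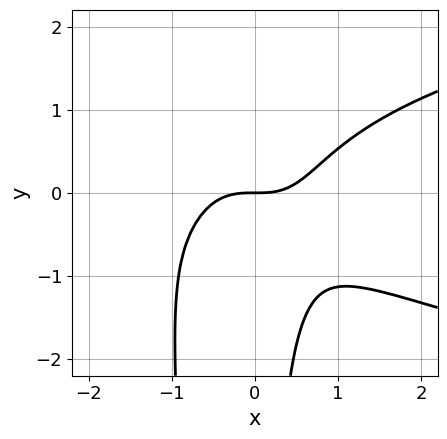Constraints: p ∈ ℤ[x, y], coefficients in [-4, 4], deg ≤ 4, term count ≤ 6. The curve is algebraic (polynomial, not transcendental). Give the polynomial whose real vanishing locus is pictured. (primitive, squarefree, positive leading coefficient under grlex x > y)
First, deg p = 4. No degree-3 curve has this shape.
Then, reading off the gridlines: it crosses the y-axis at the gridline y = 0; one x-axis crossing is at x = 0.
Finally, together with the visible shape, these determine p as stated.

3*x^2*y^2 - 3*x^3 + 2*x*y^2 + 3*y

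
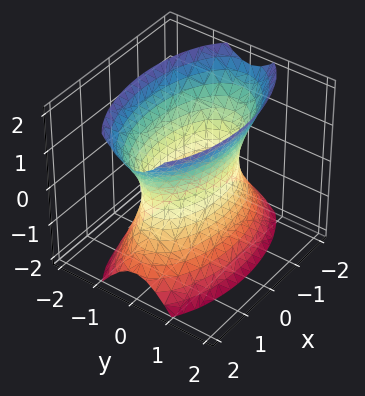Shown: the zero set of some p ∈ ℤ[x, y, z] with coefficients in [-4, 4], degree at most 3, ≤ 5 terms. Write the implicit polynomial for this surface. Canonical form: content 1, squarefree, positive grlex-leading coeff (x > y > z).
x^2 + 3*y^2 - z^2 - 2

(a) The degree is 2 — an hourglass — one-sheet hyperboloid; a quadric.
(b) Symmetries: mirror symmetry z ↦ −z ⇒ only even powers of z; mirror symmetry y ↦ −y ⇒ only even powers of y; mirror symmetry x ↦ −x ⇒ only even powers of x.
(c) Observable constraints: no z-intercept at any integer in the box.
(d) These observations pin down the coefficients.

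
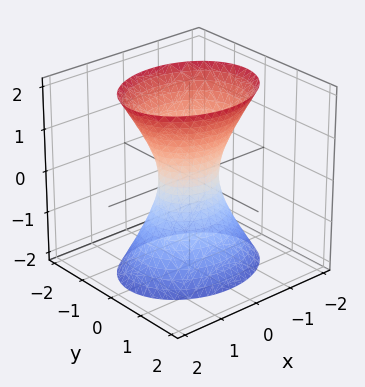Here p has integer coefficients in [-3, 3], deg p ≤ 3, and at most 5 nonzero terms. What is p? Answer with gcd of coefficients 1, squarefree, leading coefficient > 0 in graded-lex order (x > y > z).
(a) deg p = 2. One connected sheet with a waist; a quadric.
(b) Symmetries: the y ↦ −y reflection is a symmetry, so y appears only in even powers; it's symmetric under z → −z, forcing even powers of z; mirror symmetry x ↦ −x ⇒ only even powers of x.
(c) Reading off the gridlines: the surface avoids every integer z-axis point in the box.
(d) Matching integer coefficients to the picture gives p.

2*x^2 + 3*y^2 - z^2 - 1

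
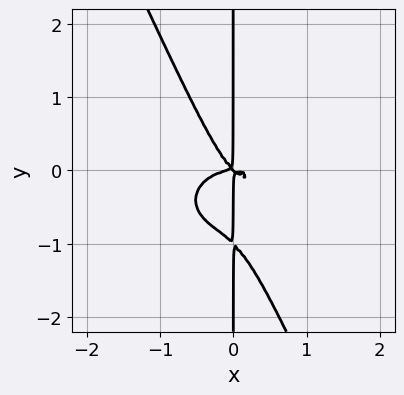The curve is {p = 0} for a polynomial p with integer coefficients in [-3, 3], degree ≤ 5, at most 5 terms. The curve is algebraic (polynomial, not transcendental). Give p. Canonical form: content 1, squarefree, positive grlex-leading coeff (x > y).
x^4 + 2*x^2*y^2 + x*y^3 + x^2*y + x*y^2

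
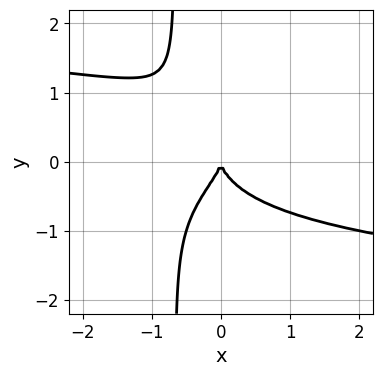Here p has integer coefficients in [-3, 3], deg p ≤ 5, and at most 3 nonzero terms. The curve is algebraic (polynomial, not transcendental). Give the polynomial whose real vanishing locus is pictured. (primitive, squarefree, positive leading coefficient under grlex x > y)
3*x*y^3 + 2*y^3 + 2*x^2

1. Degree: a generic line meets the curve in up to 4 points, so deg p = 4.
2. From the visible intercepts: one y-axis crossing is at y = 0; it crosses the x-axis at the gridline x = 0.
3. Matching integer coefficients to the picture gives p.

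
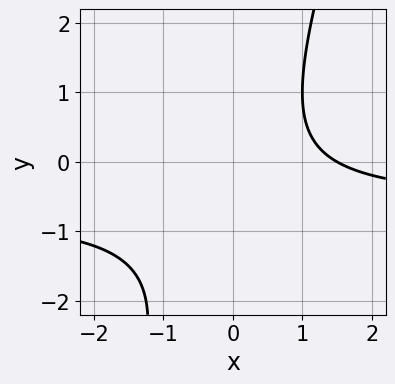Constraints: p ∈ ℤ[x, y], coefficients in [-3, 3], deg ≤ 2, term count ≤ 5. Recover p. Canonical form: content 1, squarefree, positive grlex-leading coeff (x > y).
3*x*y - y^2 + 2*x - y - 3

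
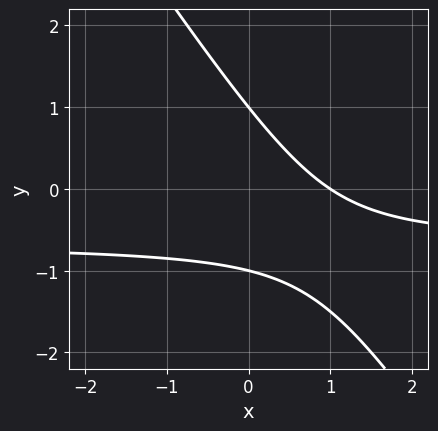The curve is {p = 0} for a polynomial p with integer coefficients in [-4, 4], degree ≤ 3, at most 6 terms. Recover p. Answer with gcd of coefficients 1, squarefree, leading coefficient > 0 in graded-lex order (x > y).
(a) The degree is 2 — a generic line meets the curve in up to 2 points.
(b) From the axis intercepts and sections: it crosses the x-axis at the gridline x = 1; the y-axis gridline crossings are at y ∈ {-1, 1}.
(c) Together with the visible shape, these determine p as stated.

3*x*y + 2*y^2 + 2*x - 2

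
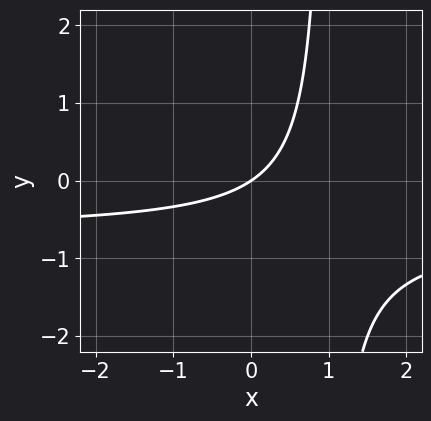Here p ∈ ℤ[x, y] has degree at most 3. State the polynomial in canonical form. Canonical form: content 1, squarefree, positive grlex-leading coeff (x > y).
3*x*y + 2*x - 3*y

The degree is 2 — a generic line meets the curve in up to 2 points.
Observable constraints: it crosses the x-axis at the gridline x = 0; it meets the y-axis at y = 0 (among the integer gridlines).
These observations pin down the coefficients.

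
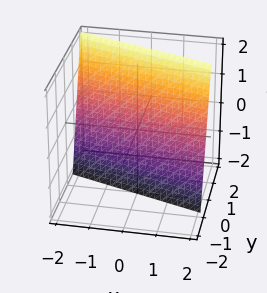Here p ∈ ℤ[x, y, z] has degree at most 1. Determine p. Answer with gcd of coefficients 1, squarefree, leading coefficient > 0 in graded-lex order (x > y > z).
First, degree: every cross-section is a straight line — this is a plane, so deg p = 1.
Then, checking where it meets the axes: one x-axis crossing is at x = 2; it meets the z-axis at z = -2 (among the integer gridlines).
Finally, matching integer coefficients to the picture gives p.

x + 3*y - z - 2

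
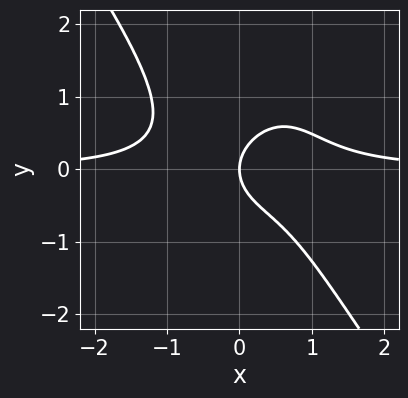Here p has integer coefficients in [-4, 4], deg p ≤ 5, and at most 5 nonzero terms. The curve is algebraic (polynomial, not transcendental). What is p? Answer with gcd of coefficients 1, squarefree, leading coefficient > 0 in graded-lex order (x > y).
The degree is 4 — the shape is more complex than any degree-3 curve.
Against the integer gridlines: it meets the x-axis at x = 0 (among the integer gridlines); one y-axis crossing is at y = 0.
Assembling these constraints gives the stated polynomial.

3*x^3*y + y^4 + 2*y^2 - 2*x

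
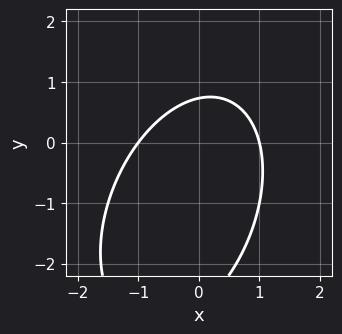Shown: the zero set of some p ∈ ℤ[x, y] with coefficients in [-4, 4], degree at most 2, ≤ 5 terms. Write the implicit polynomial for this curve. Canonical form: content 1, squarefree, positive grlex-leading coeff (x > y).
(a) Degree: the shape is more complex than any degree-1 curve, so deg p = 2.
(b) From the visible intercepts: among the integer gridlines, it crosses the x-axis at x ∈ {-1, 1}.
(c) The integer polynomial consistent with all of this is the stated p.

2*x^2 - x*y + y^2 + 2*y - 2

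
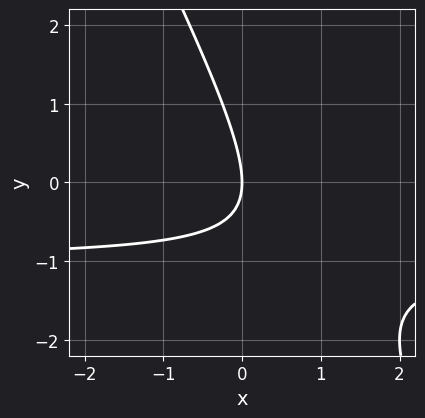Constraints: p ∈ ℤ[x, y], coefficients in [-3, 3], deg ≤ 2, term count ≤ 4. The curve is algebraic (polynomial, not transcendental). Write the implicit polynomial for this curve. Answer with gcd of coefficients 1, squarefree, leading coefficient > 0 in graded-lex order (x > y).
deg p = 2.
Reading off the gridlines: it meets the y-axis at y = 0 (among the integer gridlines); one x-axis crossing is at x = 0.
The integer polynomial consistent with all of this is the stated p.

2*x*y + y^2 + 2*x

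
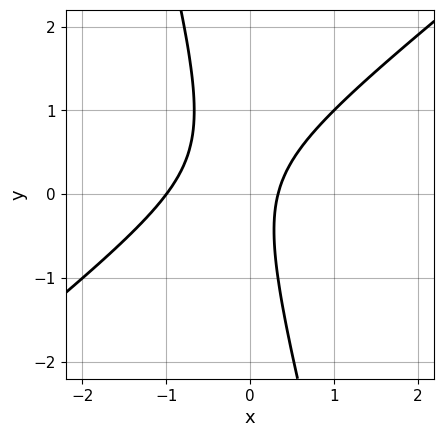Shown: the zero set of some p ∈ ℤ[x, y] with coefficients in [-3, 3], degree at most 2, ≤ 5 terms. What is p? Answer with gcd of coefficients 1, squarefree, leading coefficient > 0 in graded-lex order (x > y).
First, the degree is 2 — a generic line meets the curve in up to 2 points.
Then, observable constraints: it misses every integer gridline on the y-axis; one x-axis crossing is at x = -1.
Finally, together with the visible shape, these determine p as stated.

3*x^2 - 3*x*y - y^2 + 2*x - 1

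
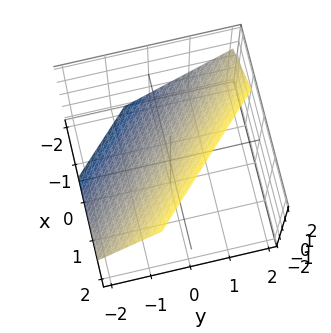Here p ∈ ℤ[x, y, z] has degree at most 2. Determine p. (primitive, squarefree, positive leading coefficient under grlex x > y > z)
3*x + 3*y - 3*z + 2

(a) Degree: the surface is flat (a plane), so deg p = 1.
(b) Solving for integer coefficients yields p as stated.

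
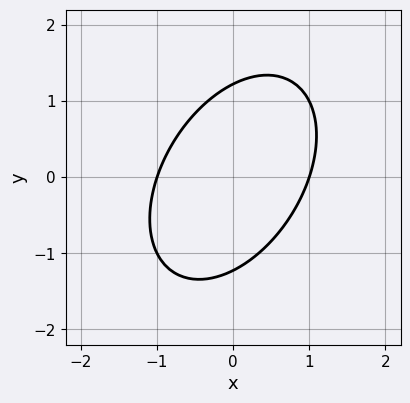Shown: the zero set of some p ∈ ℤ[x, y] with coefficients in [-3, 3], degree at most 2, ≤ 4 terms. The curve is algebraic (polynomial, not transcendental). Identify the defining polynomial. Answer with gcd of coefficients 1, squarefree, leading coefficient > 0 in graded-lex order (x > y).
1. deg p = 2. A generic line meets the curve in up to 2 points.
2. Reading off the gridlines: the x-axis gridline crossings are at x ∈ {-1, 1}.
3. Solving for integer coefficients yields p as stated.

3*x^2 - 2*x*y + 2*y^2 - 3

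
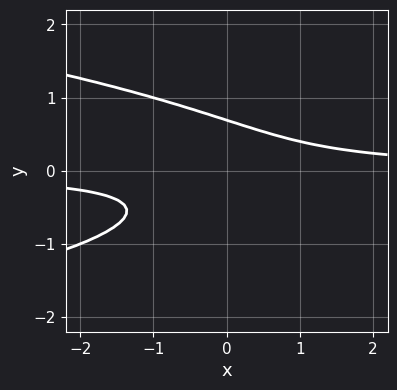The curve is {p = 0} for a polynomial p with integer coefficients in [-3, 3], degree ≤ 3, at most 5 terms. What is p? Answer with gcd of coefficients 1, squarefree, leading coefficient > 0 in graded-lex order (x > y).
(a) deg p = 3. The shape is more complex than any degree-2 curve.
(b) From the axis intercepts and sections: the curve avoids every integer x-axis point in the box.
(c) These observations pin down the coefficients.

3*y^3 + 2*x*y - 1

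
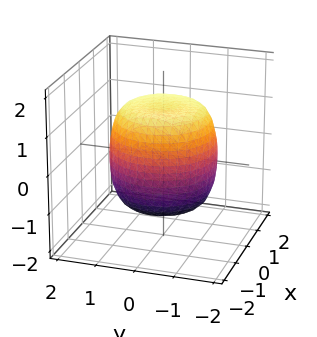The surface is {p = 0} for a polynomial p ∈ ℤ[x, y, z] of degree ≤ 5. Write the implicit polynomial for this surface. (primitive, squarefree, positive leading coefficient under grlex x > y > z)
1. deg p = 4.
2. By symmetry, the z-axis is an axis of rotation, so x and y enter only as x² + y².
3. From the visible intercepts: a circular section at z = -1 has radius between 1 and 2.
4. These observations pin down the coefficients.

2*x^4 + 4*x^2*y^2 + 2*y^4 - 2*x^2 - 2*y^2 + 2*z^2 - 3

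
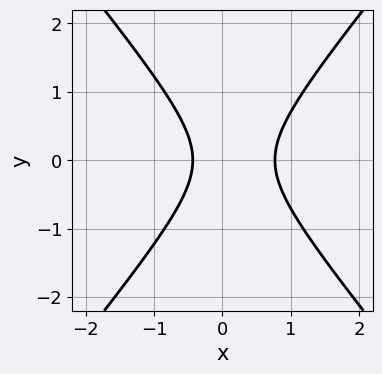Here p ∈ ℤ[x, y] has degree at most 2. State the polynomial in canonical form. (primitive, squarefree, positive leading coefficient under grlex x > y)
deg p = 2. No degree-1 curve has this shape.
Symmetries: it's symmetric under y → −y, forcing even powers of y.
From the axis intercepts and sections: it misses every integer gridline on the y-axis.
Fitting integer coefficients to these (and the overall shape) gives p.

3*x^2 - 2*y^2 - x - 1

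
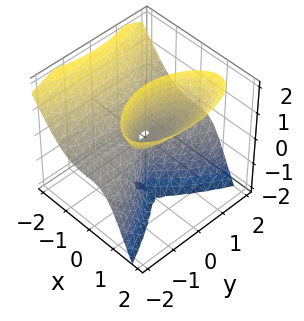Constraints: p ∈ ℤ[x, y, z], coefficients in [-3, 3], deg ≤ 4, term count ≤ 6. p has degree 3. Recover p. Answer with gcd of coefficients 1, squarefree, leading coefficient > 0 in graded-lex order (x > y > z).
2*x^3 - x*z^2 + y^2*z - 2*x*z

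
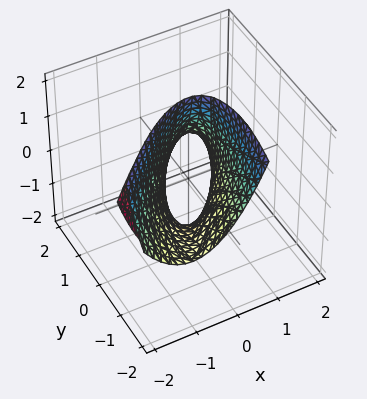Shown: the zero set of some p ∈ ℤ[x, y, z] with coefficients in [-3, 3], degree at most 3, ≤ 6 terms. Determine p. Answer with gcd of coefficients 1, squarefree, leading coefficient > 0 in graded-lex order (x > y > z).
3*x^2 - 3*x*y + y^2 + 2*y*z - 1

(a) The degree is 2 — no degree-1 surface has this shape.
(b) Reading off the gridlines: the y-axis gridline crossings are at y ∈ {-1, 1}; the surface avoids every integer z-axis point in the box.
(c) Fitting integer coefficients to these (and the overall shape) gives p.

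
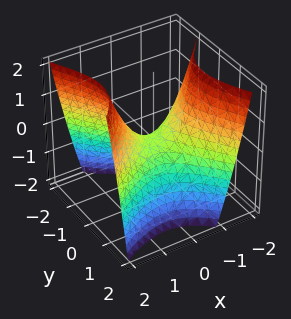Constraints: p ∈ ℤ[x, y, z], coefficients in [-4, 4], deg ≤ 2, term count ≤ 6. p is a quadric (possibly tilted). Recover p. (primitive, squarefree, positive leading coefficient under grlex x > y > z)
3*x^2 - 2*x*y - 3*y^2 - 3*z

deg p = 2. A generic line meets the surface in up to 2 points.
Reading off the gridlines: it crosses the z-axis at the gridline z = 0; it crosses the y-axis at the gridline y = 0.
The integer polynomial consistent with all of this is the stated p.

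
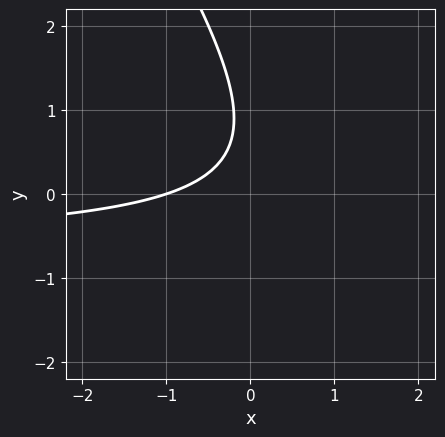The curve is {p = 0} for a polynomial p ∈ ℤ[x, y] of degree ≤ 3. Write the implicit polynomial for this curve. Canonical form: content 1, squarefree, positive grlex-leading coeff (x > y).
First, the degree is 2 — the shape is more complex than any degree-1 curve.
Then, observable constraints: it crosses the x-axis at the gridline x = -1; the curve avoids every integer y-axis point in the box.
Finally, together with the visible shape, these determine p as stated.

3*x*y + 2*y^2 + 2*x - 3*y + 2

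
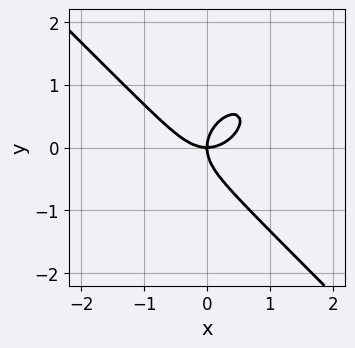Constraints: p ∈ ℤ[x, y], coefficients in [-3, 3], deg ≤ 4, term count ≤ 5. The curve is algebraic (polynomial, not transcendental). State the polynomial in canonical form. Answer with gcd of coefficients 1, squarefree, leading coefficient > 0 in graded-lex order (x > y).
x^3 + y^3 - x*y

deg p = 3. No degree-2 curve has this shape.
Reading off the gridlines: it meets the x-axis at x = 0 (among the integer gridlines); one y-axis crossing is at y = 0.
These observations pin down the coefficients.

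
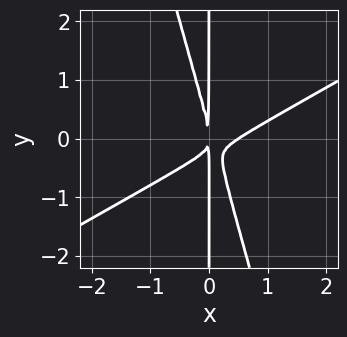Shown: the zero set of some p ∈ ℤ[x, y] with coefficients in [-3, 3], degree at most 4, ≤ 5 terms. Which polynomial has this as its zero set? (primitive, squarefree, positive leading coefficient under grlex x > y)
First, deg p = 3. A generic line meets the curve in up to 3 points.
Next, from the visible intercepts: the visible y-axis segment lies entirely on the curve.
Finally, putting this together gives p.

2*x^3 - 3*x^2*y - x*y^2 - x^2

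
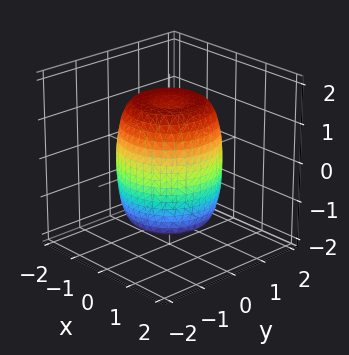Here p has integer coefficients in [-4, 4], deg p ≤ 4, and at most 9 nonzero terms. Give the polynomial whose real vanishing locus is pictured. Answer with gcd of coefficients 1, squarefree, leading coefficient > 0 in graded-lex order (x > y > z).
2*x^4 + 4*x^2*y^2 + 2*y^4 - 2*x^2 - 2*y^2 + z^2 - 2

deg p = 4. No degree-3 surface has this shape.
Symmetries: rotational symmetry about the z-axis ⇒ p depends on x, y only through x² + y².
From the visible intercepts: a circular section at z = -1 has radius between 1 and 2.
Solving for integer coefficients yields p as stated.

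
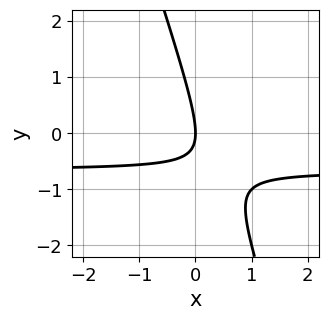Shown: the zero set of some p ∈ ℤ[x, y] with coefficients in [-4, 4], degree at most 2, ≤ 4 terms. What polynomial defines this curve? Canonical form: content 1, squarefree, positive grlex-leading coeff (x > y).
3*x*y + y^2 + 2*x

1. deg p = 2. No degree-1 curve has this shape.
2. Reading off the gridlines: it crosses the y-axis at the gridline y = 0; it meets the x-axis at x = 0 (among the integer gridlines).
3. Putting this together gives p.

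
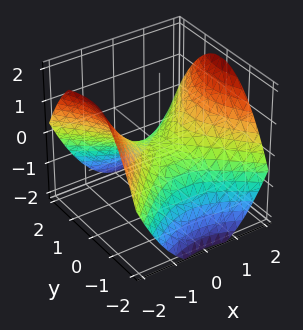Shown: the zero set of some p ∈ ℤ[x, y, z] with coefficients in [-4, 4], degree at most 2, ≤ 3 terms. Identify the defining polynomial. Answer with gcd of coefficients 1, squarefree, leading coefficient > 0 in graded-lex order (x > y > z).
x^2 - y^2 - 2*z

(a) deg p = 2. A hyperbolic paraboloid; a quadric.
(b) Symmetries: mirror symmetry x ↦ −x ⇒ only even powers of x; mirror symmetry y ↦ −y ⇒ only even powers of y.
(c) From the axis intercepts and sections: one x-axis crossing is at x = 0; it crosses the z-axis at the gridline z = 0; it meets the y-axis at y = 0 (among the integer gridlines).
(d) The integer polynomial consistent with all of this is the stated p.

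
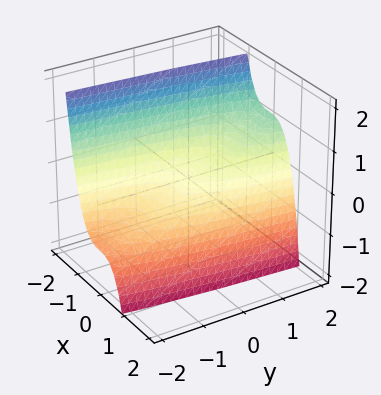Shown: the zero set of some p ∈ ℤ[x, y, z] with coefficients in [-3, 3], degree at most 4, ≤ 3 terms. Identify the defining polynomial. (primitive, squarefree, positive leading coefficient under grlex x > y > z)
3*x^3 - y + 2*z

(a) Degree: no degree-2 surface has this shape, so deg p = 3.
(b) Against the integer gridlines: it meets the y-axis at y = 0 (among the integer gridlines); it meets the z-axis at z = 0 (among the integer gridlines); it meets the x-axis at x = 0 (among the integer gridlines).
(c) Matching integer coefficients to the picture gives p.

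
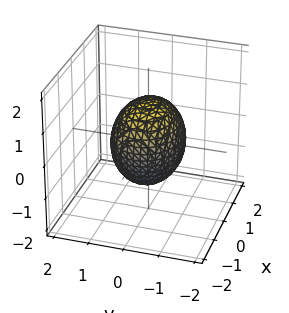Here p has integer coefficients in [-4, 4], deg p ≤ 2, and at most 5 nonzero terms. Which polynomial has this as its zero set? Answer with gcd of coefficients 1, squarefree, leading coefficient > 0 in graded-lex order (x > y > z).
2*x^2 + 3*y^2 + 2*z^2 - 3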